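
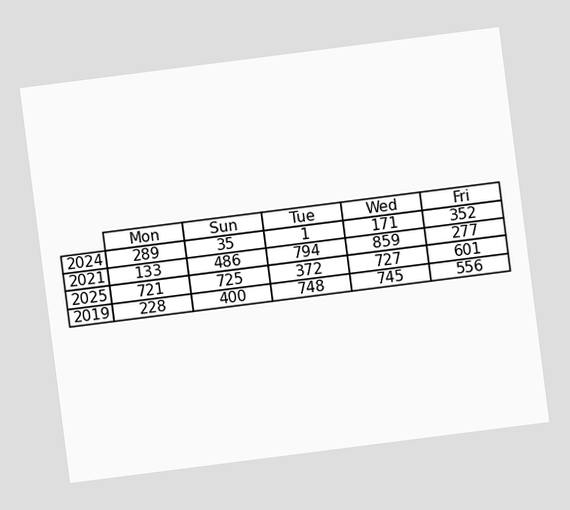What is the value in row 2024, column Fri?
The chart is tilted about 7° counter-clockwise. The (2024, Fri) cell reads 352.

352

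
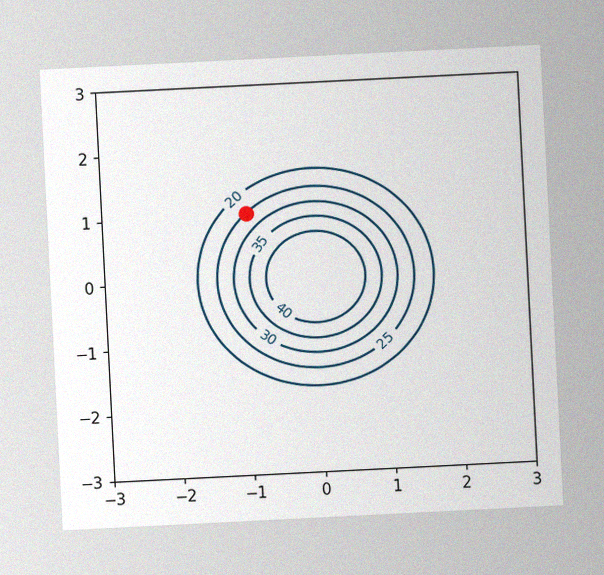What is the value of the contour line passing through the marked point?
The chart is tilted about 3° counter-clockwise, with some photo noise. The marked point sits on the contour labelled 25.

25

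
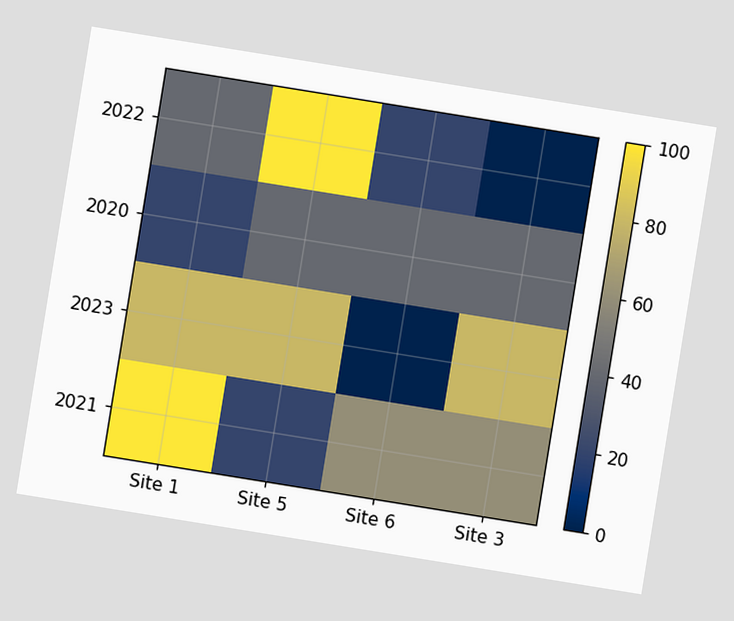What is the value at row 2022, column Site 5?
100

The chart is tilted about 9° clockwise. Matching cell (2022, Site 5) against the colorbar gives 100.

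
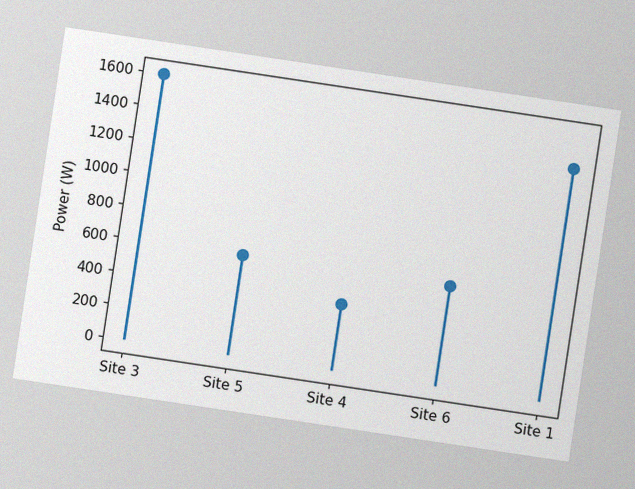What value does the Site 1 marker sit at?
The chart is tilted about 9° clockwise, with some photo noise. The Site 1 marker sits at 1400W.

1400W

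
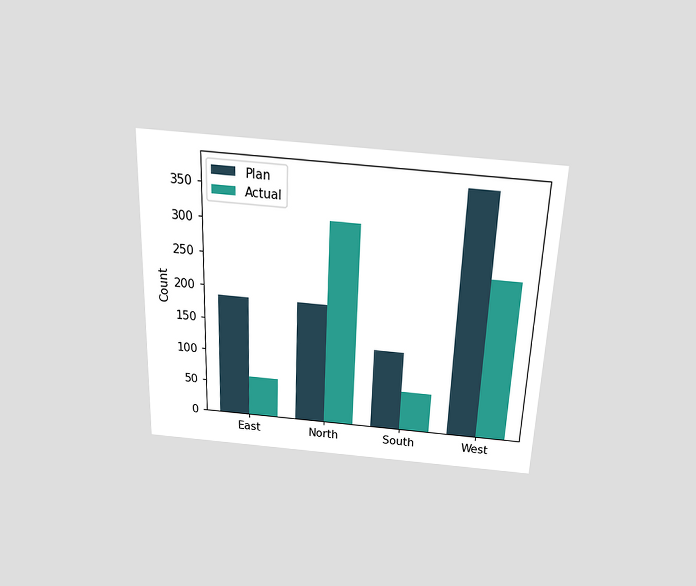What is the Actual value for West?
The chart is tilted about 2° clockwise and viewed slightly from above. The Actual bar at West reaches 248 on the y-axis.

248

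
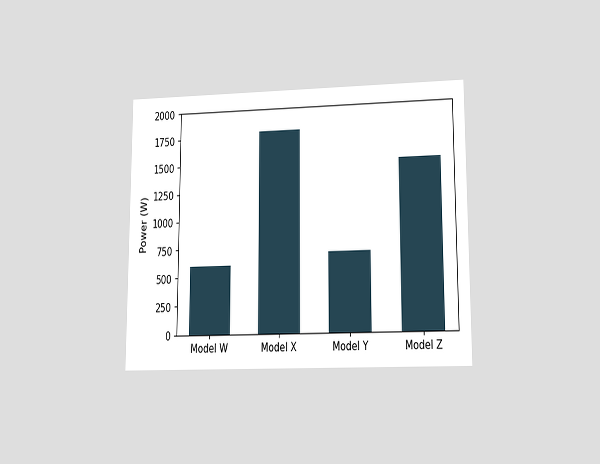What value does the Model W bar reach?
The chart is viewed at a slight angle. Reading along the chart's y-axis, the Model W bar reaches 600W.

600W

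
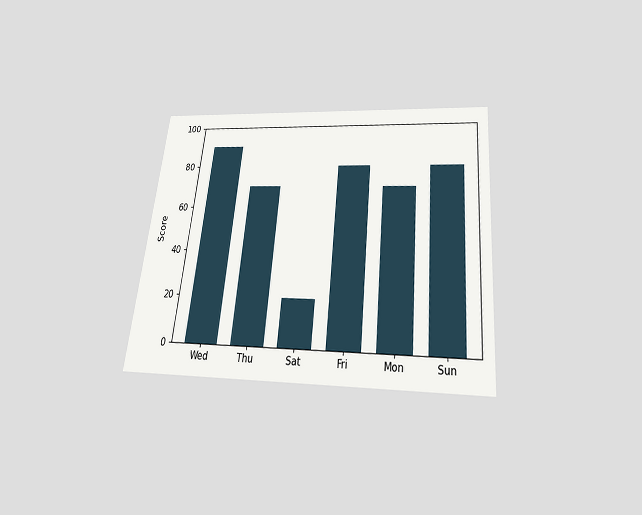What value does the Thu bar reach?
The chart is tilted about 6° clockwise and viewed slightly from below. Reading along the chart's y-axis, the Thu bar reaches 70.

70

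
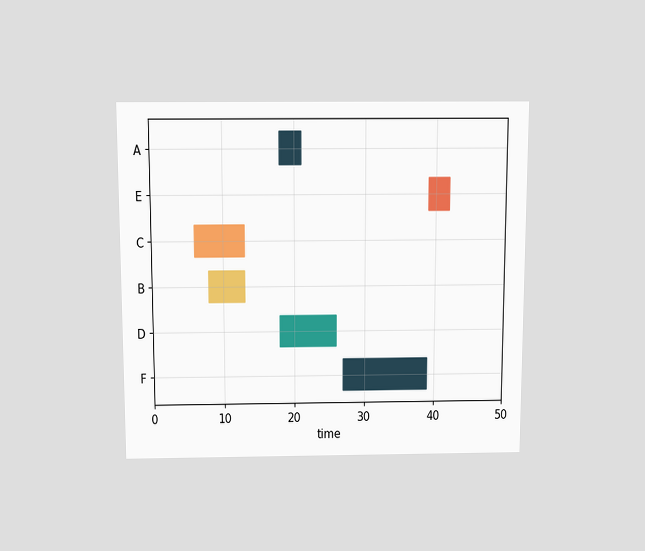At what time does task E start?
The chart is viewed slightly from above. The E bar begins at t=39.

39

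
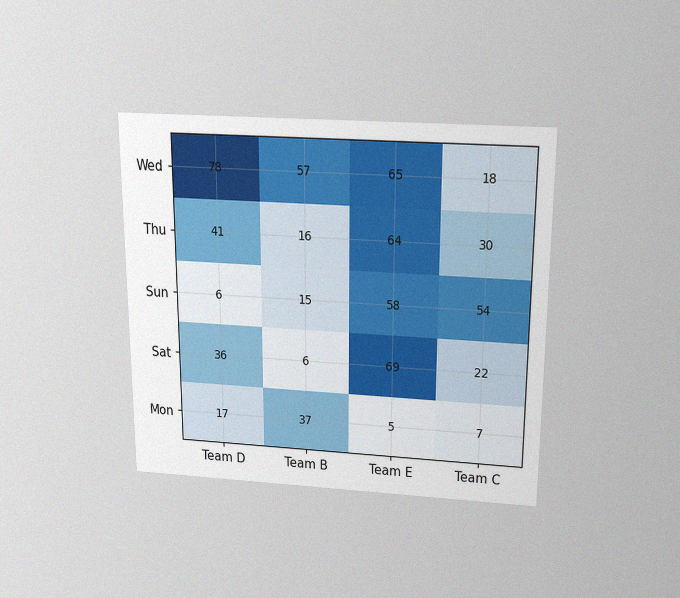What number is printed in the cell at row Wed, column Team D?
The chart is viewed slightly from above, with some photo noise. The (Wed, Team D) cell reads 78.

78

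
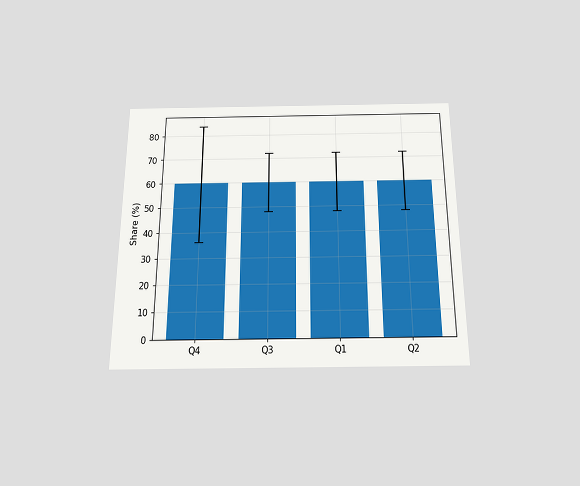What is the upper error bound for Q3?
The chart is viewed slightly from below. The Q3 bar's upper whisker reaches 72%.

72%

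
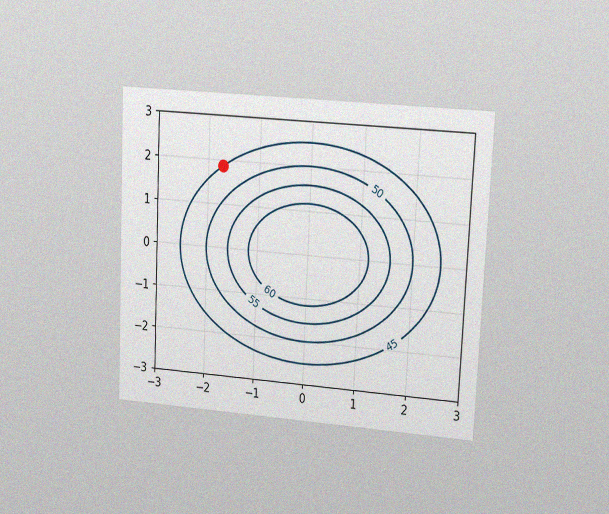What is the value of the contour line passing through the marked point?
The chart is tilted about 3° clockwise and viewed at a slight angle, with some photo noise. The marked point sits on the contour labelled 45.

45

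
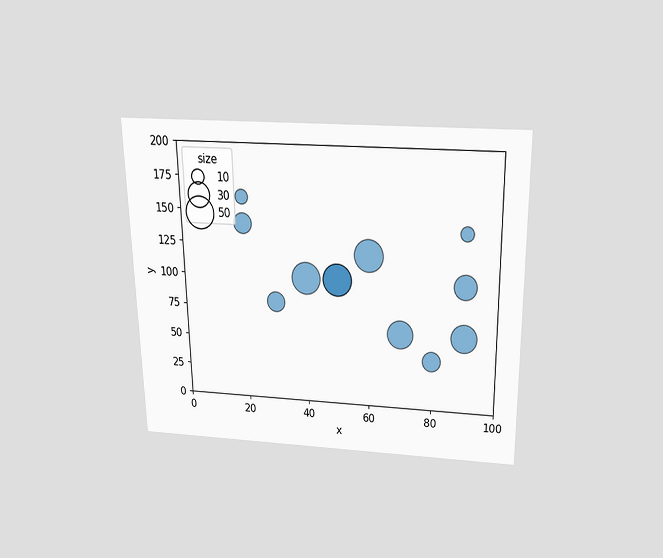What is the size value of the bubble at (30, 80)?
The chart is viewed slightly from above. Matching the bubble at (30, 80) against the size legend gives 20.

20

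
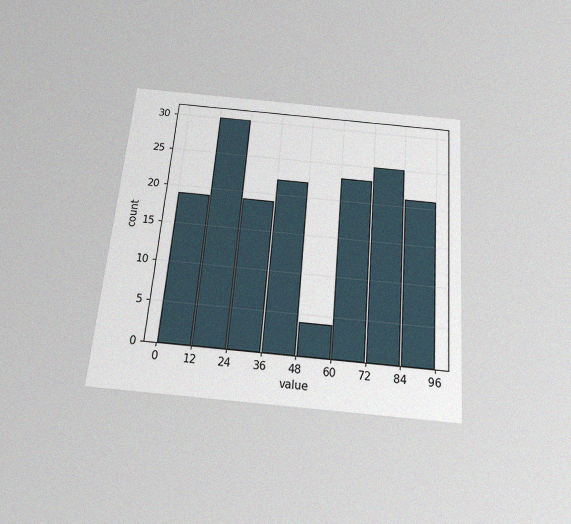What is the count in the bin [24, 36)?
The chart is tilted about 5° clockwise and viewed slightly from below, with some photo noise. The [24, 36) bin has height 19.

19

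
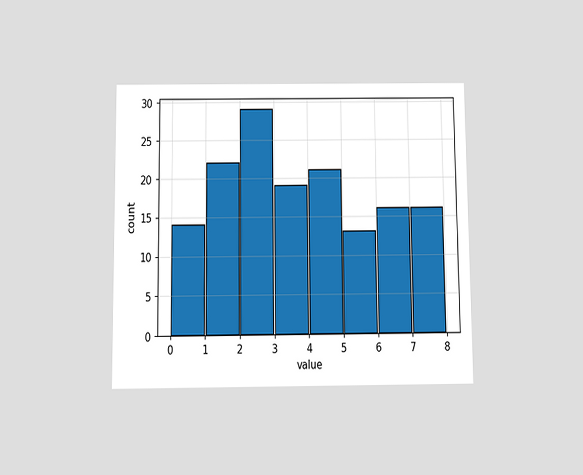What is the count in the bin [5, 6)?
13

The chart is viewed slightly from below. The [5, 6) bin has height 13.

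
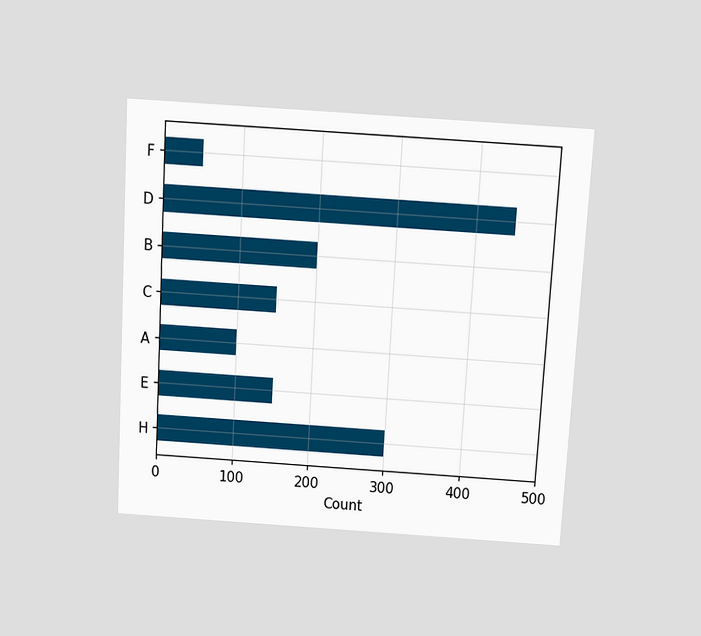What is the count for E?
150

The chart is tilted about 3° clockwise and viewed slightly from above. Reading along the chart's x-axis, the E bar reaches 150.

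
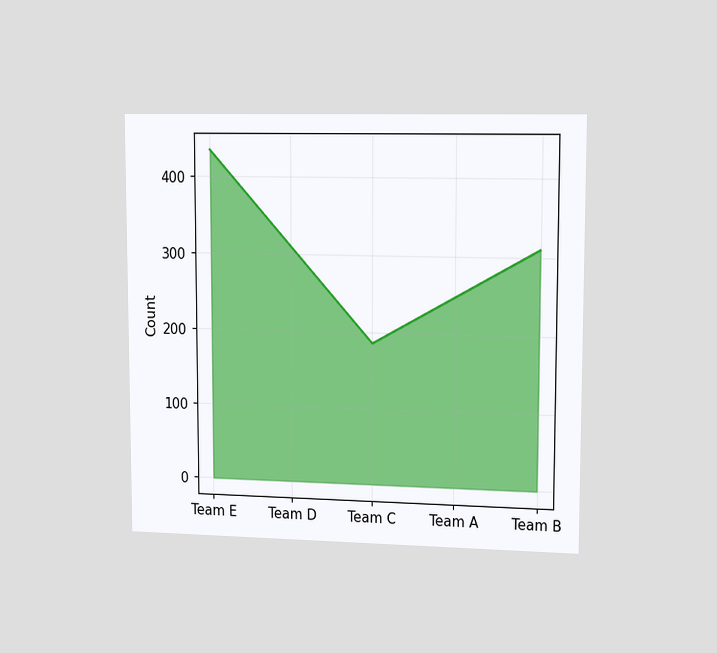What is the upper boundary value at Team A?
The chart is viewed slightly from the right. At Team A the upper boundary is at 248.

248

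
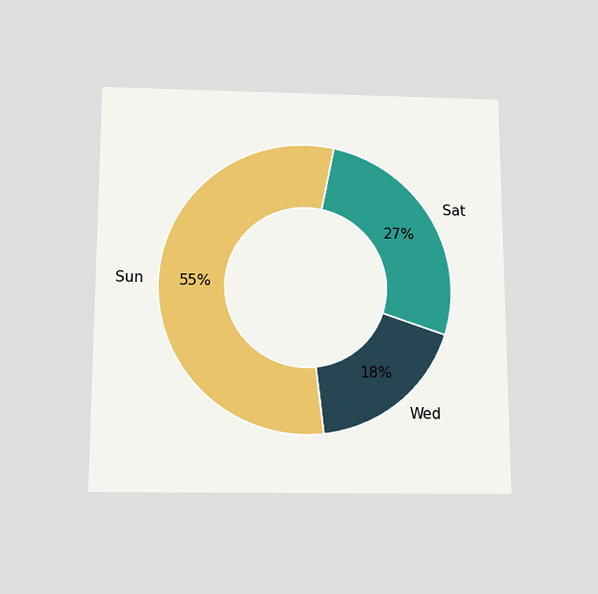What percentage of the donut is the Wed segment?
18%

The chart is viewed slightly from below. The Wed segment takes up 18% of the ring.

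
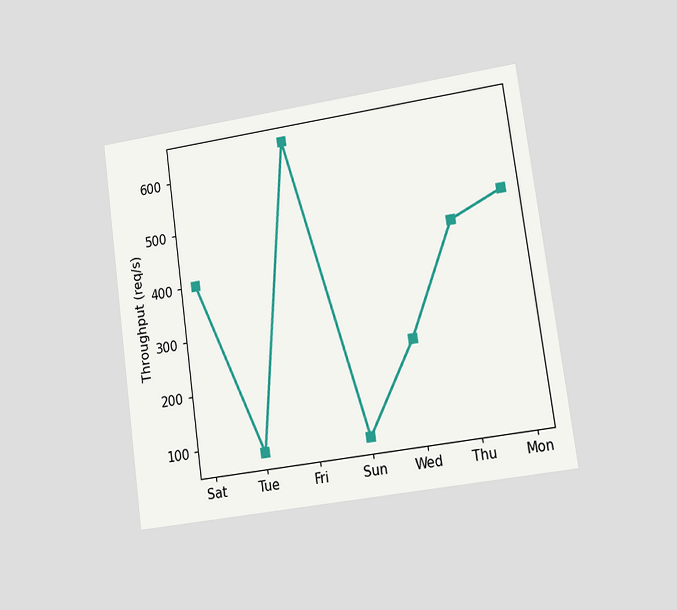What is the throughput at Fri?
The chart is tilted about 8° counter-clockwise and viewed at a slight angle. At Fri, the line is at 640req/s.

640req/s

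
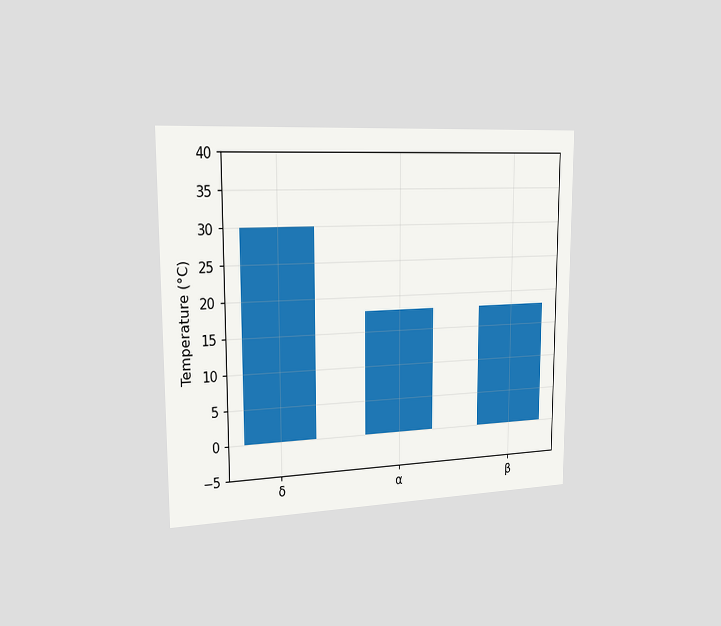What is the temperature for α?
The chart is viewed slightly from the left. Reading along the chart's y-axis, the α bar reaches 18°C.

18°C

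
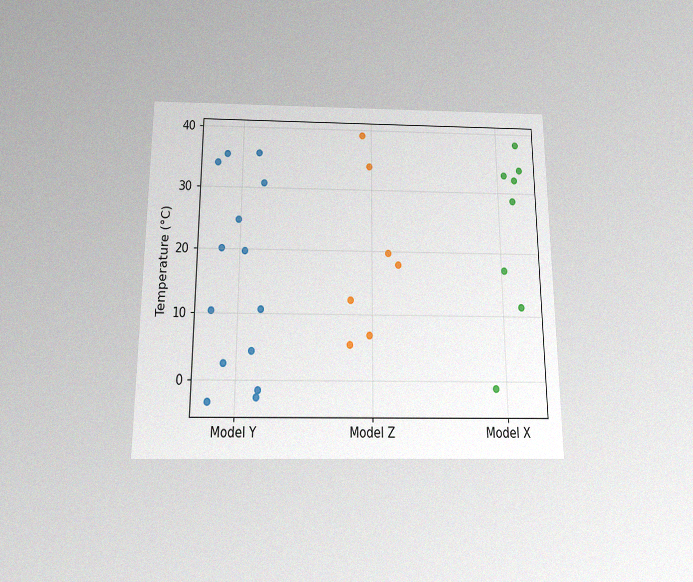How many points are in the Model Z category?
The chart is viewed slightly from below, with some photo noise. Counting the markers in the Model Z column gives 7.

7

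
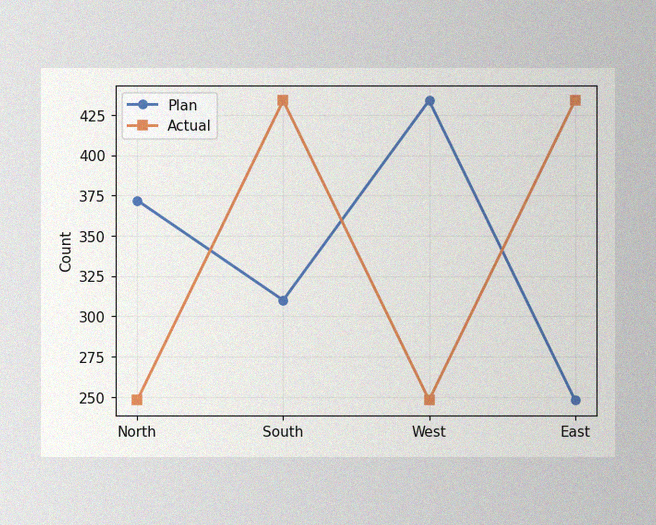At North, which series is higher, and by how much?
Plan, by 124

The image has some photo noise and uneven lighting. At North, Plan sits above the other line by 124.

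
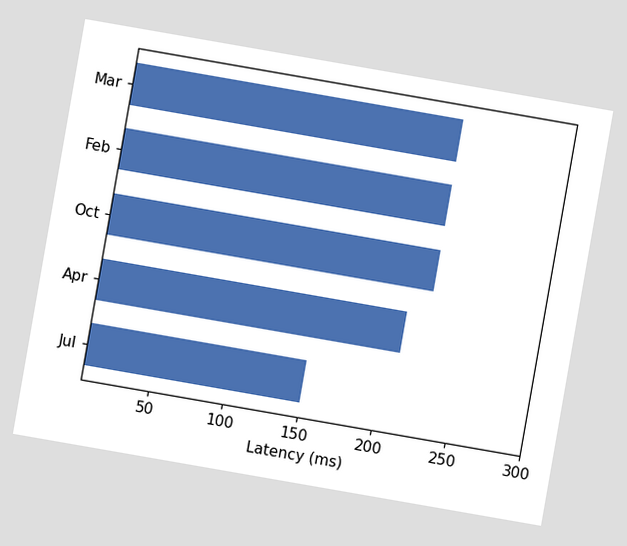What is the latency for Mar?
The chart is tilted about 10° clockwise. Reading along the chart's x-axis, the Mar bar reaches 225ms.

225ms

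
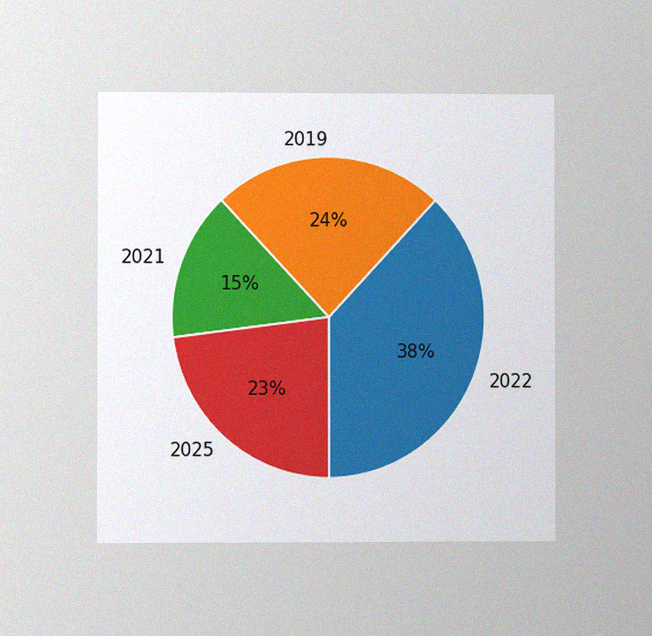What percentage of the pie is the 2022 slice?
38%

The chart is viewed at a slight angle, with some photo noise. The 2022 slice takes up 38% of the pie.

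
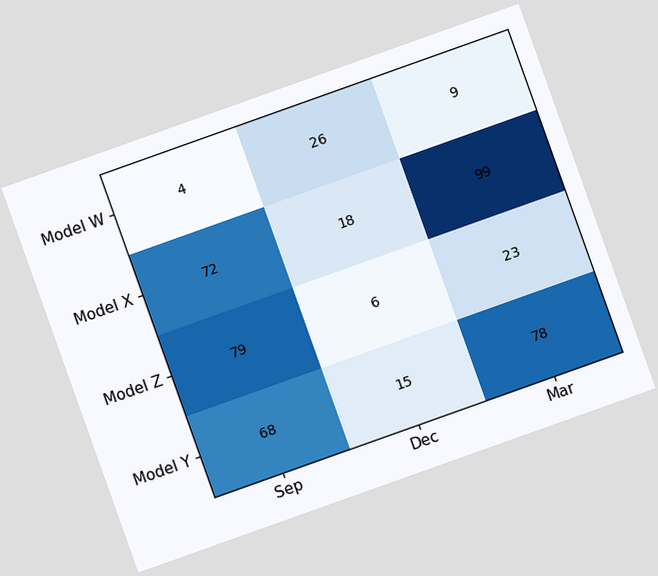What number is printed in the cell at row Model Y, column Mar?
78

The chart is tilted about 20° counter-clockwise. The (Model Y, Mar) cell reads 78.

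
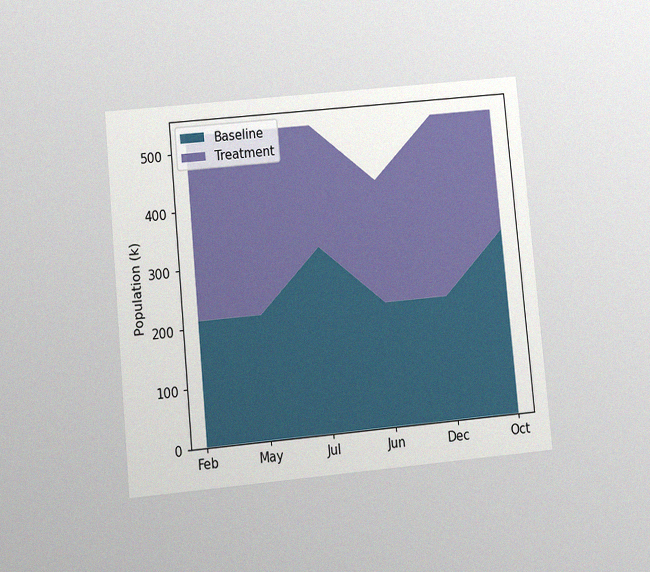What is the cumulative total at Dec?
530k

The chart is tilted about 5° counter-clockwise and viewed at a slight angle, with some photo noise. The stacked total at Dec reaches 530k.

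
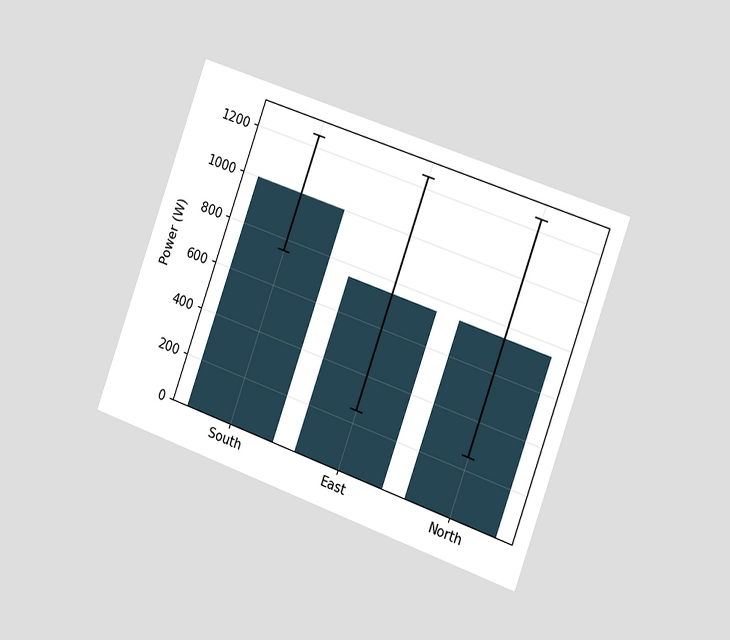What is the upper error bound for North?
The chart is tilted about 20° clockwise and viewed slightly from the right. The North bar's upper whisker reaches 1250W.

1250W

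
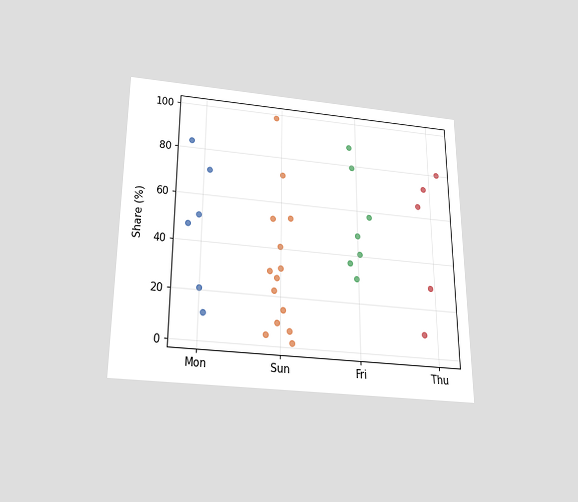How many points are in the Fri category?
7

The chart is viewed slightly from below. Counting the markers in the Fri column gives 7.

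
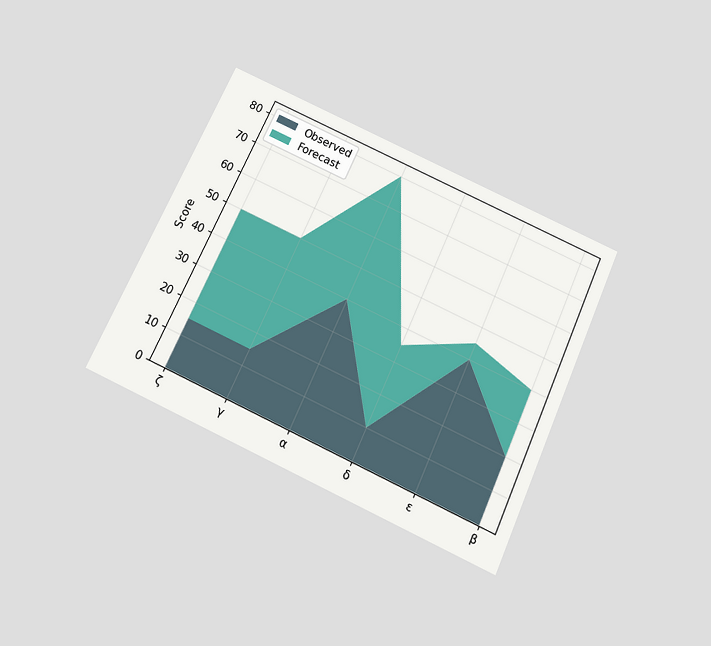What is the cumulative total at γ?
50

The chart is tilted about 24° clockwise and viewed slightly from below. The stacked total at γ reaches 50.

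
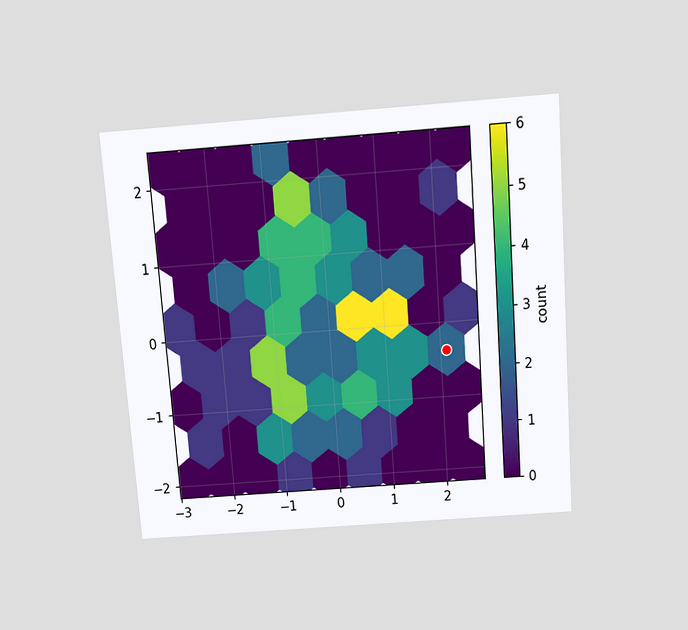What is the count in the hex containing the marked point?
2

The chart is tilted about 4° counter-clockwise and viewed slightly from above. The marked hex reads 2 on the colorbar.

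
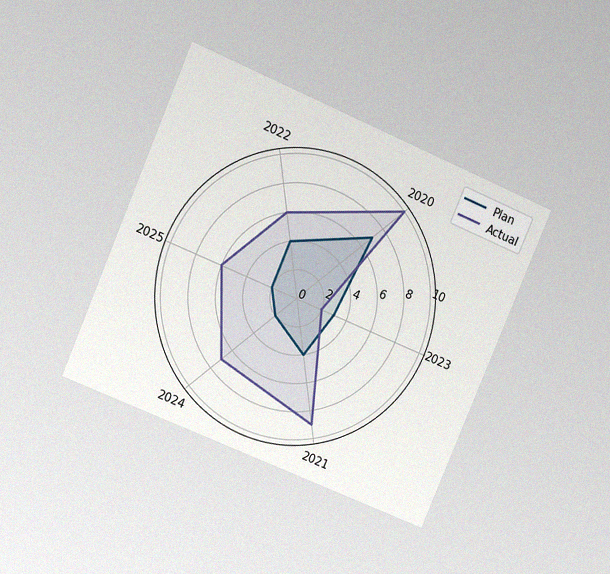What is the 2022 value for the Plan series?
4

The chart is tilted about 23° clockwise and viewed at a slight angle, with some photo noise. On the 2022 axis, Plan reaches 4.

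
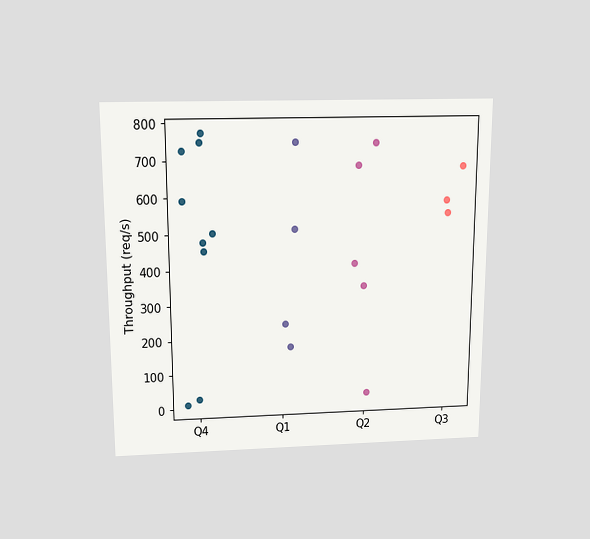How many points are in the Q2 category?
5

The chart is viewed slightly from above. Counting the markers in the Q2 column gives 5.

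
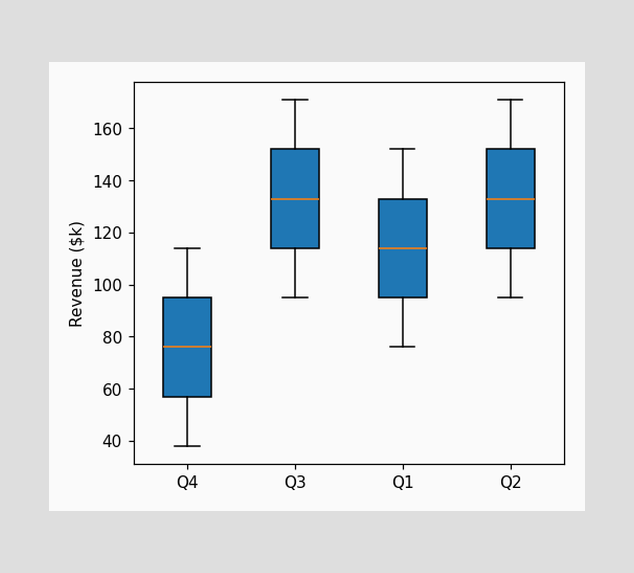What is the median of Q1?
$114k

The median line in the Q1 box sits at $114k.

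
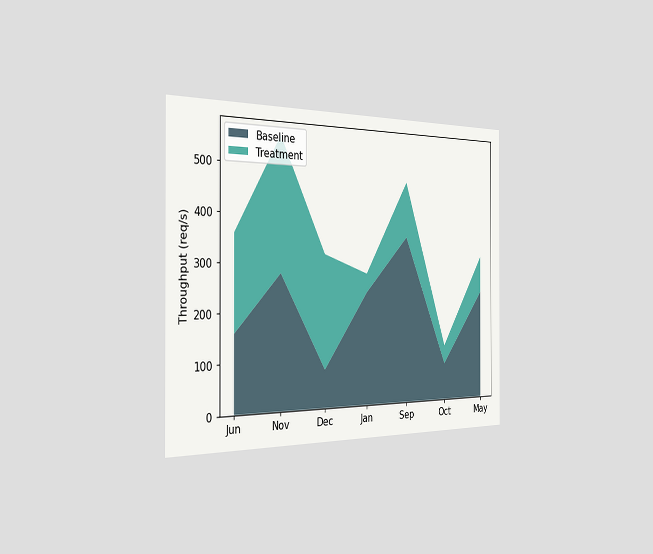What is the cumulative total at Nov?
560req/s

The chart is viewed slightly from the left. The stacked total at Nov reaches 560req/s.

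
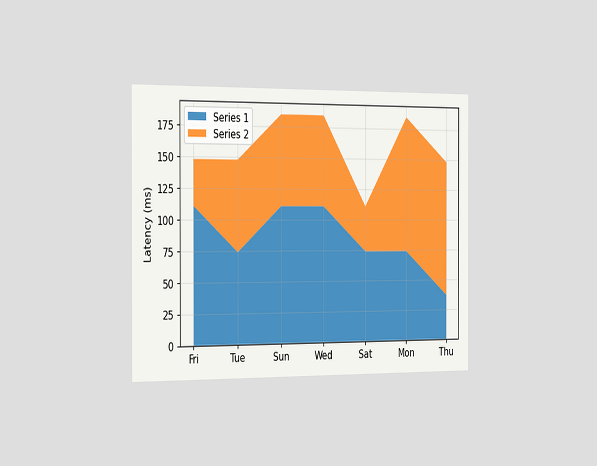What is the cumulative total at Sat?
111ms

The chart is viewed slightly from the left. The stacked total at Sat reaches 111ms.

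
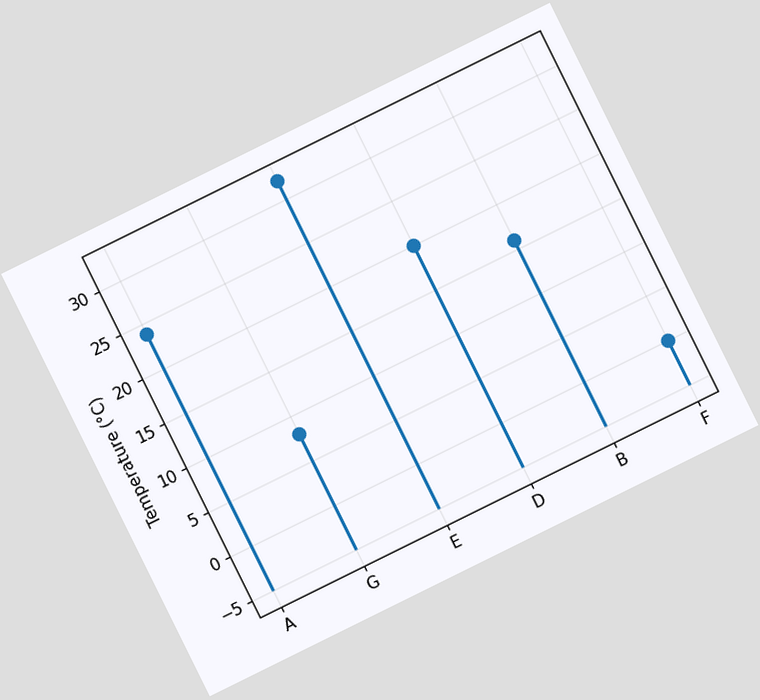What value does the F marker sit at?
0°C

The chart is tilted about 26° counter-clockwise. The F marker sits at 0°C.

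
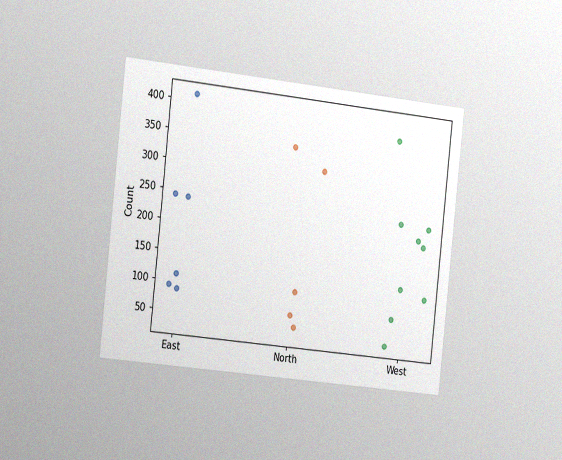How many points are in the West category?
The chart is tilted about 6° clockwise and viewed slightly from the left, with some photo noise. Counting the markers in the West column gives 9.

9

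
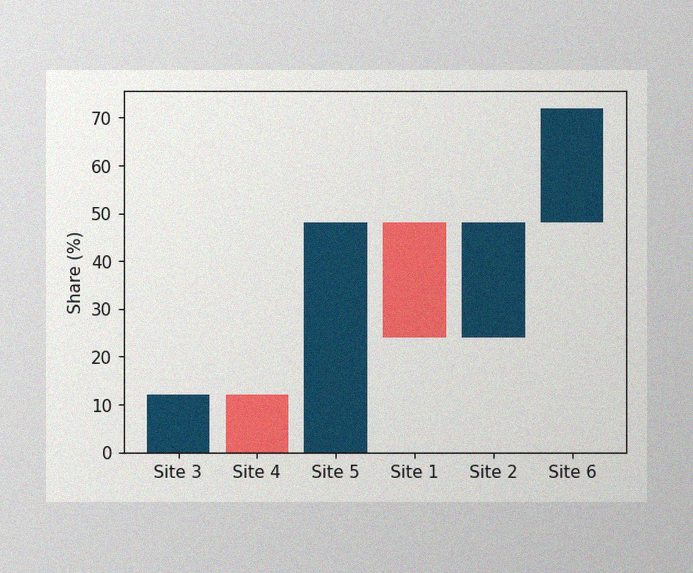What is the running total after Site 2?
The image has some photo noise and uneven lighting. After Site 2 the running total reaches 48%.

48%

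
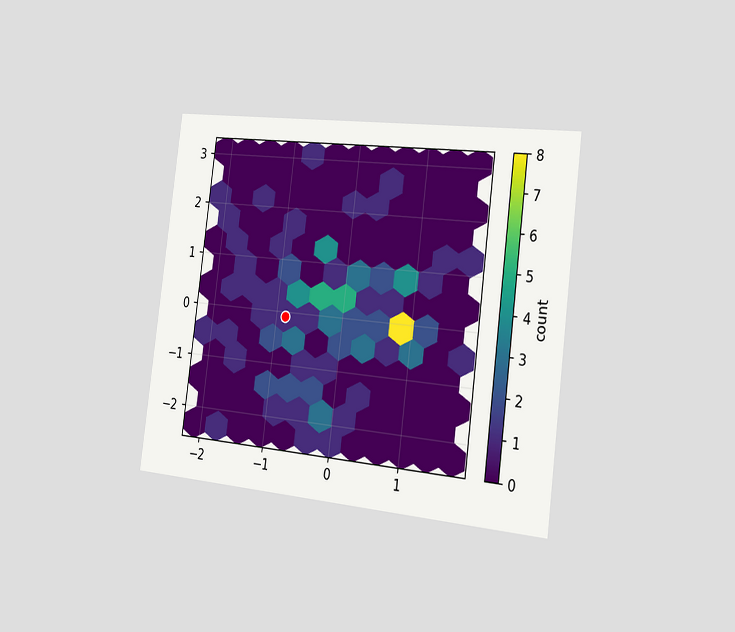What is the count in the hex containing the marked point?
1

The chart is tilted about 7° clockwise and viewed slightly from the right. The marked hex reads 1 on the colorbar.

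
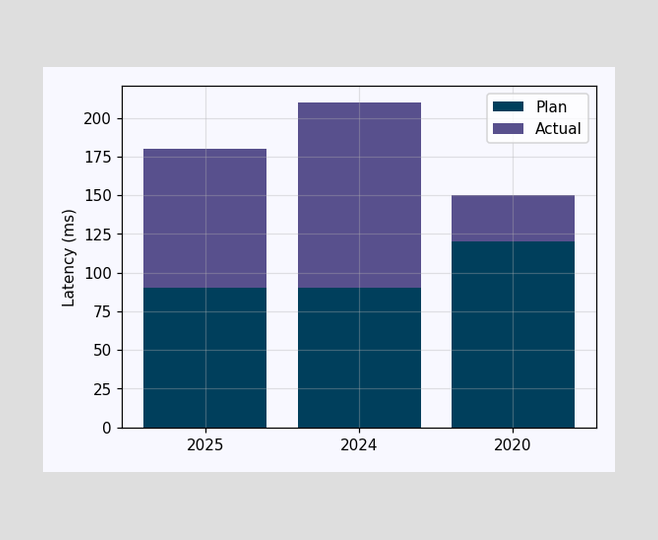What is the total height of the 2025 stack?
180ms

The 2025 stack's top reaches 180ms on the y-axis.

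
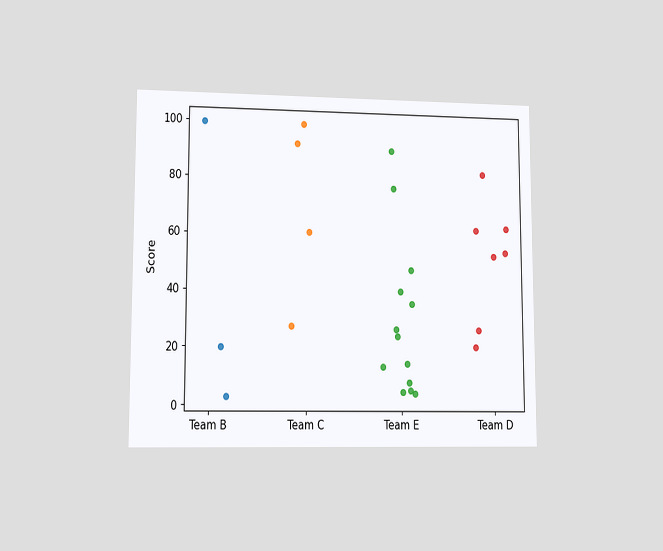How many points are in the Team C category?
The chart is viewed at a slight angle. Counting the markers in the Team C column gives 4.

4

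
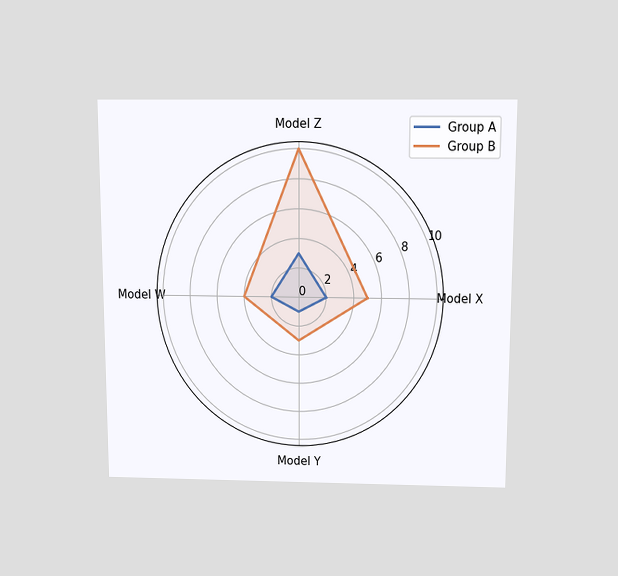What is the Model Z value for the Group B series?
10

The chart is viewed slightly from above. On the Model Z axis, Group B reaches 10.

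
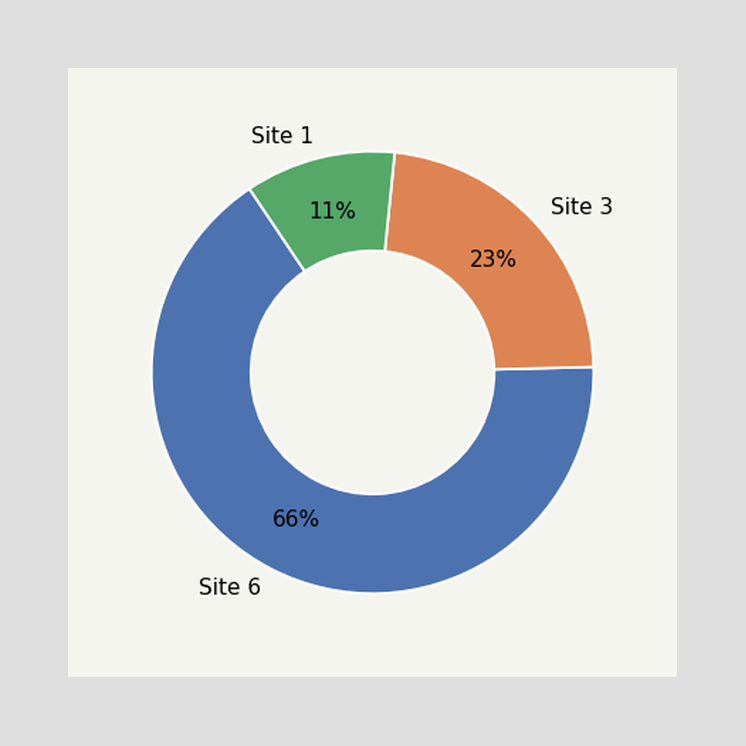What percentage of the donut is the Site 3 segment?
23%

The Site 3 segment takes up 23% of the ring.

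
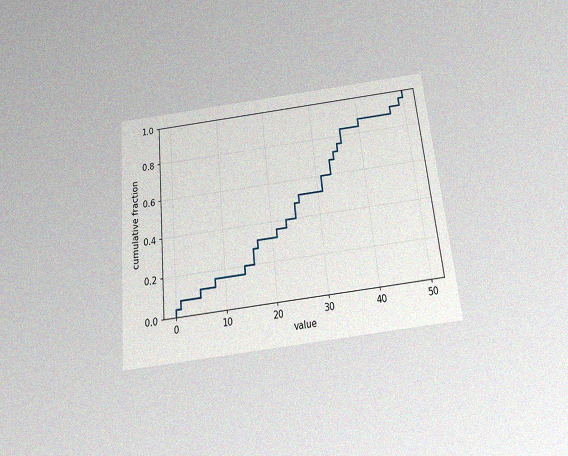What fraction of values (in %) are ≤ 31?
60%

The chart is tilted about 6° counter-clockwise and viewed slightly from below, with some photo noise. At x=31 the ECDF step is at 60%.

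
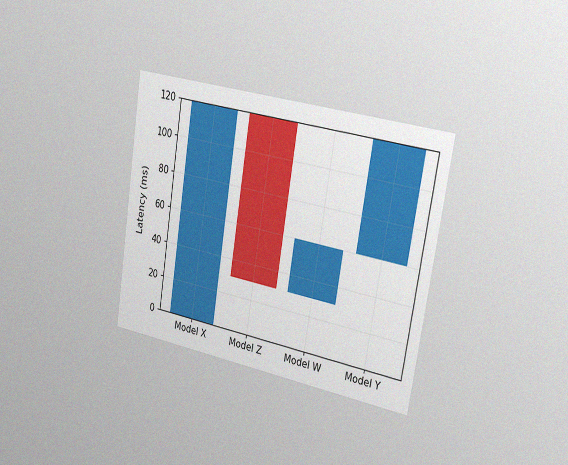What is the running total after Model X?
The chart is tilted about 9° clockwise and viewed slightly from the right, with some photo noise. After Model X the running total reaches 120ms.

120ms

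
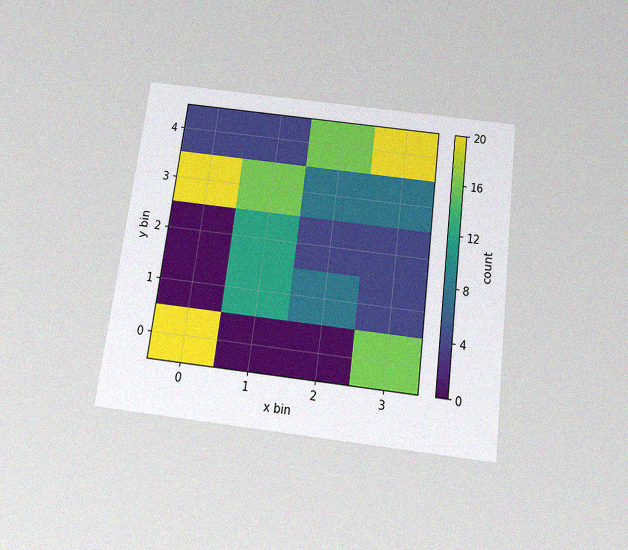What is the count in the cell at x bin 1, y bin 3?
The chart is tilted about 7° clockwise and viewed slightly from below, with some photo noise. Matching the cell (1, 3) against the colorbar gives 16.

16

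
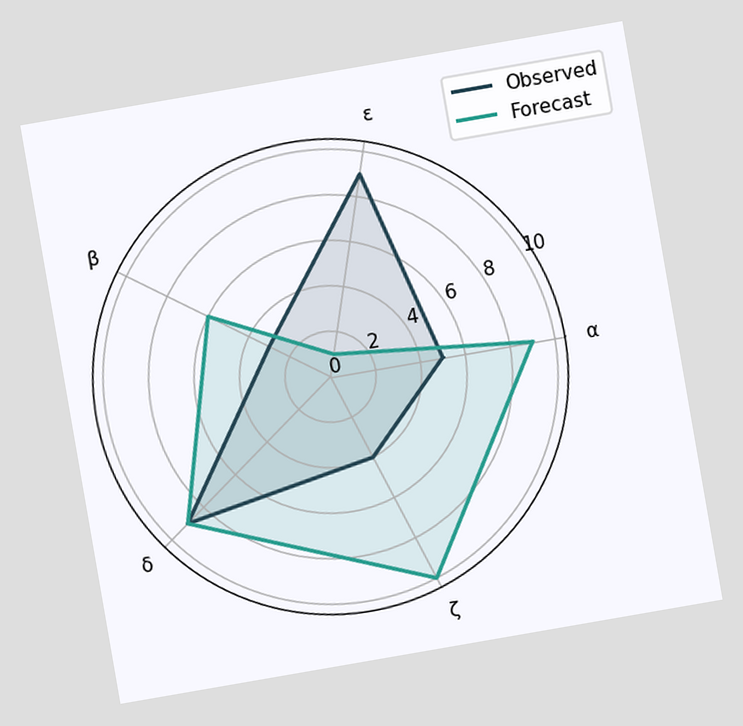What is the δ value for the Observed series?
The chart is tilted about 10° counter-clockwise. On the δ axis, Observed reaches 9.

9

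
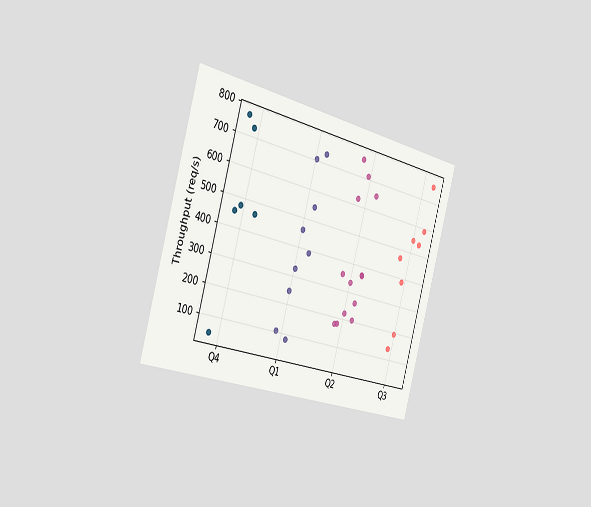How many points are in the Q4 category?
6

The chart is tilted about 16° clockwise and viewed slightly from the left. Counting the markers in the Q4 column gives 6.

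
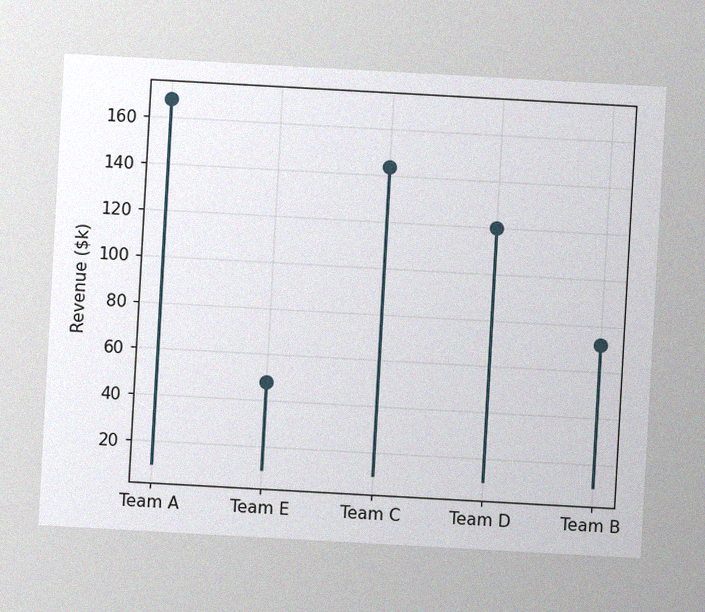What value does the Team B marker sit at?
$72k

The chart is tilted about 3° clockwise, with some photo noise. The Team B marker sits at $72k.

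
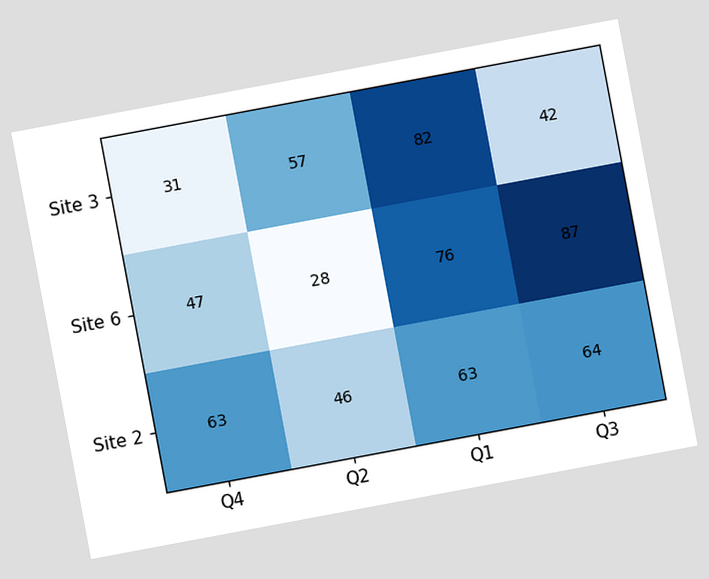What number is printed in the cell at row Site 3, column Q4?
31

The chart is tilted about 11° counter-clockwise. The (Site 3, Q4) cell reads 31.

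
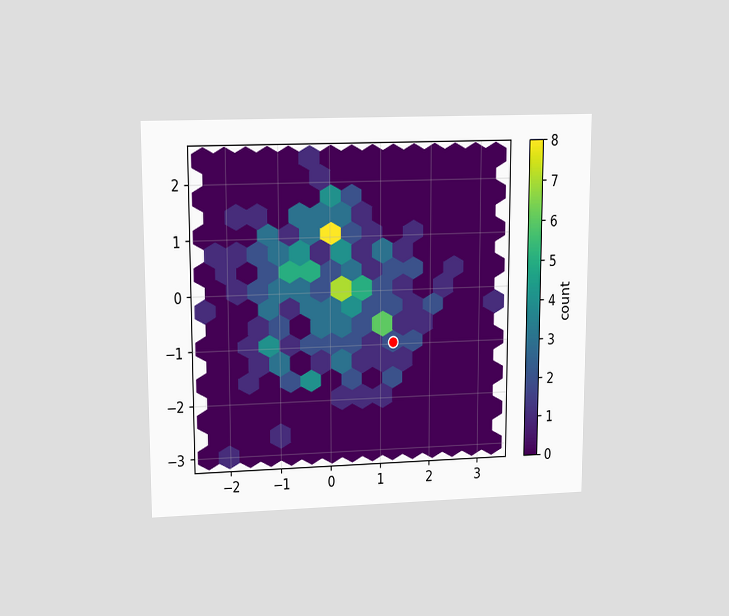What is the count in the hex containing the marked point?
2

The chart is viewed at a slight angle. The marked hex reads 2 on the colorbar.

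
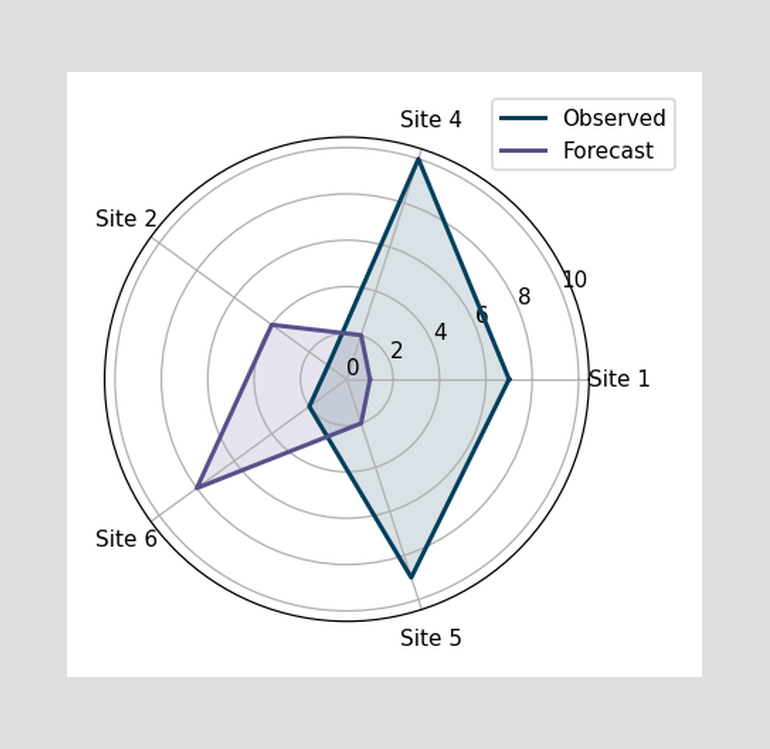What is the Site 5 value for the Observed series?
On the Site 5 axis, Observed reaches 9.

9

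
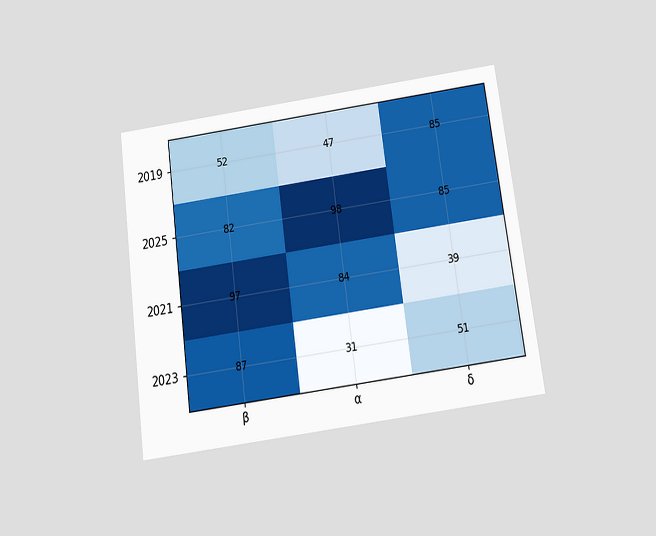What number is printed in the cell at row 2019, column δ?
The chart is tilted about 8° counter-clockwise and viewed slightly from below. The (2019, δ) cell reads 85.

85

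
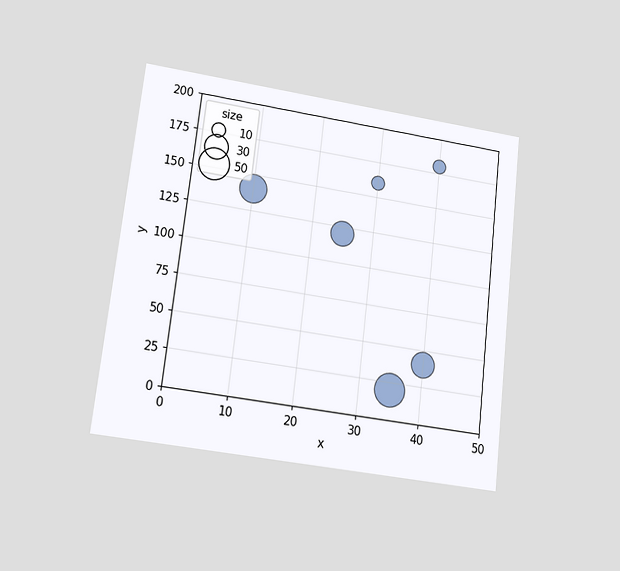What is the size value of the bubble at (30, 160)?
10

The chart is tilted about 7° clockwise and viewed at a slight angle. Matching the bubble at (30, 160) against the size legend gives 10.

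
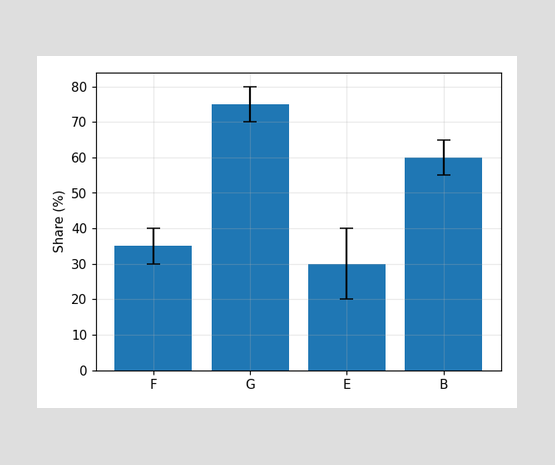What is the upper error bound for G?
The G bar's upper whisker reaches 80%.

80%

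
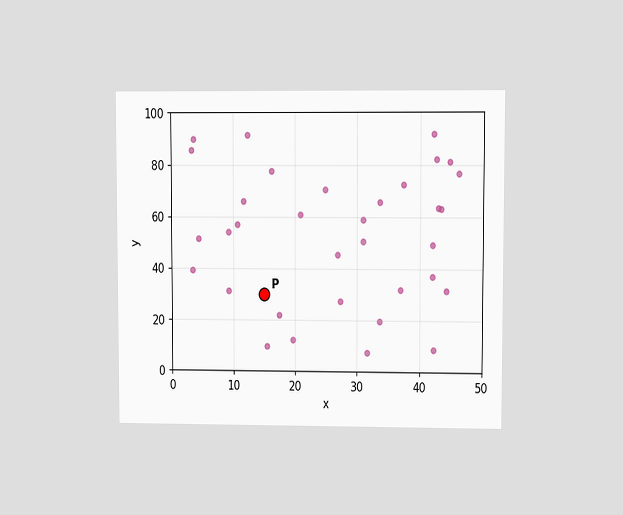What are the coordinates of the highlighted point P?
(15, 30)

The chart is viewed at a slight angle. Following the gridlines from P to each axis, P sits at (15, 30).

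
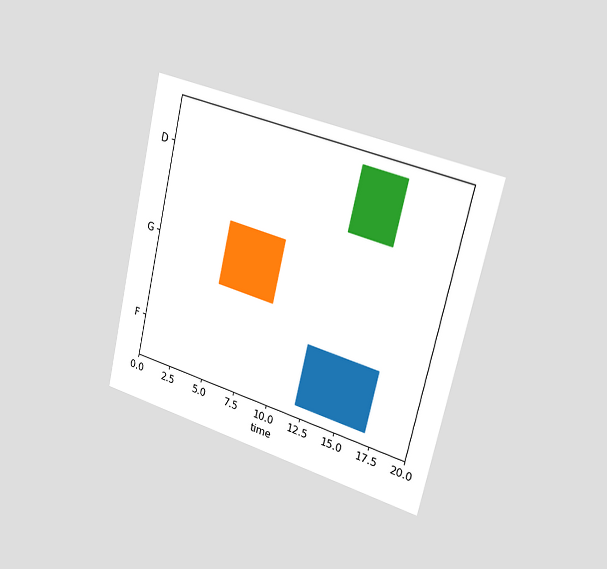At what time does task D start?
13

The chart is tilted about 13° clockwise and viewed slightly from the right. The D bar begins at t=13.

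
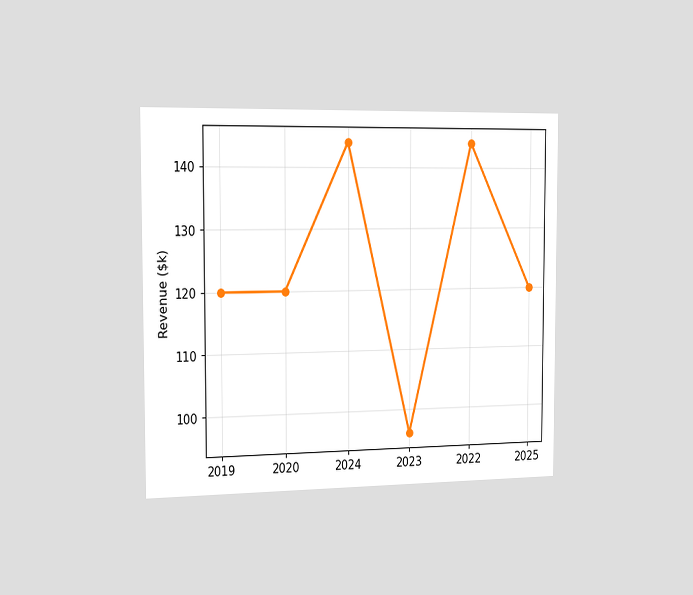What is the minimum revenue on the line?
$96k

The chart is viewed slightly from the left. The lowest point is at 2023, and reading across to the y-axis gives $96k.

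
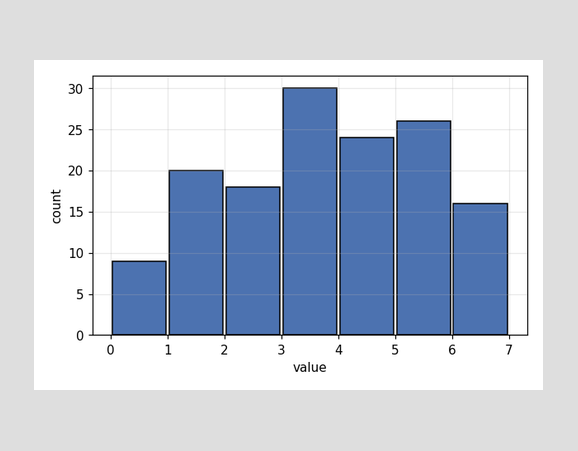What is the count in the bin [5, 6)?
The [5, 6) bin has height 26.

26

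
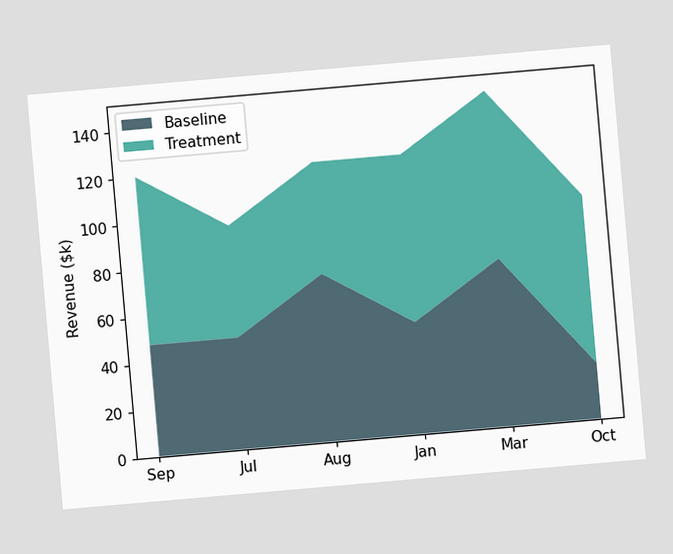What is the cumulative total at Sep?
$120k

The chart is tilted about 5° counter-clockwise. The stacked total at Sep reaches $120k.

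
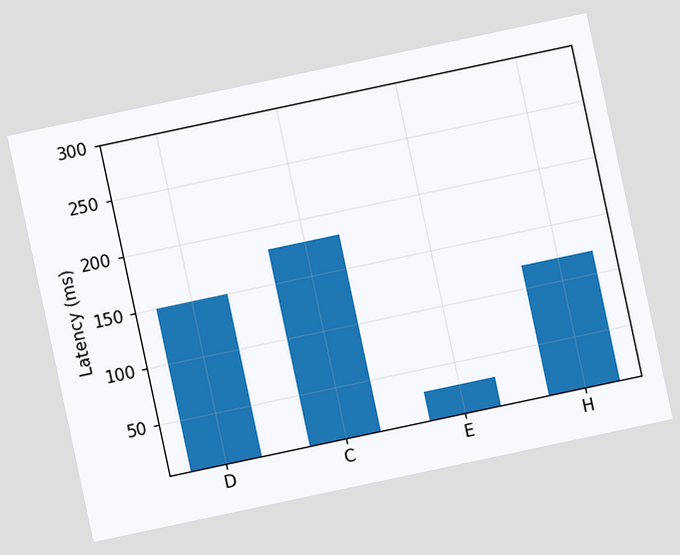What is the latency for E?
30ms

The chart is tilted about 12° counter-clockwise. Reading along the chart's y-axis, the E bar reaches 30ms.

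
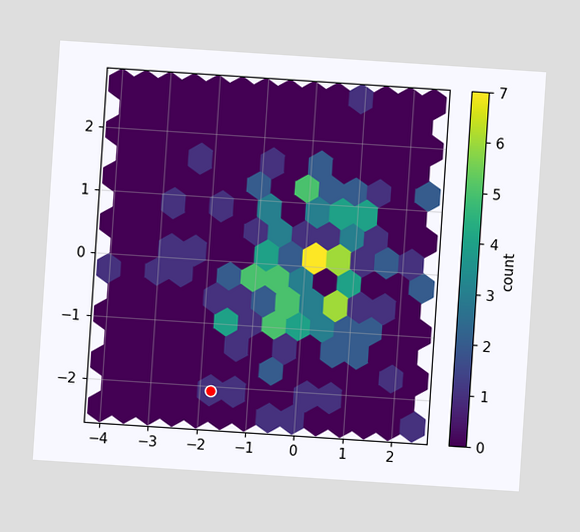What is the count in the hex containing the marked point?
The chart is tilted about 4° clockwise. The marked hex reads 1 on the colorbar.

1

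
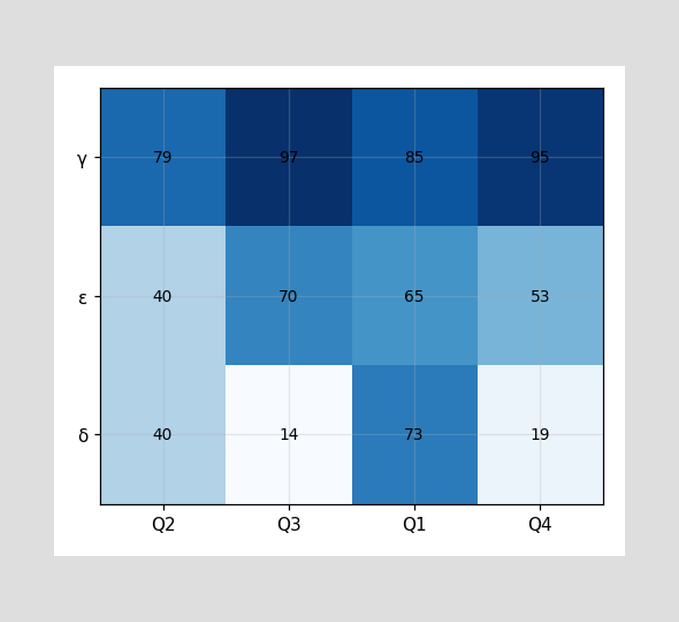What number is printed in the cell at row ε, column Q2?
The (ε, Q2) cell reads 40.

40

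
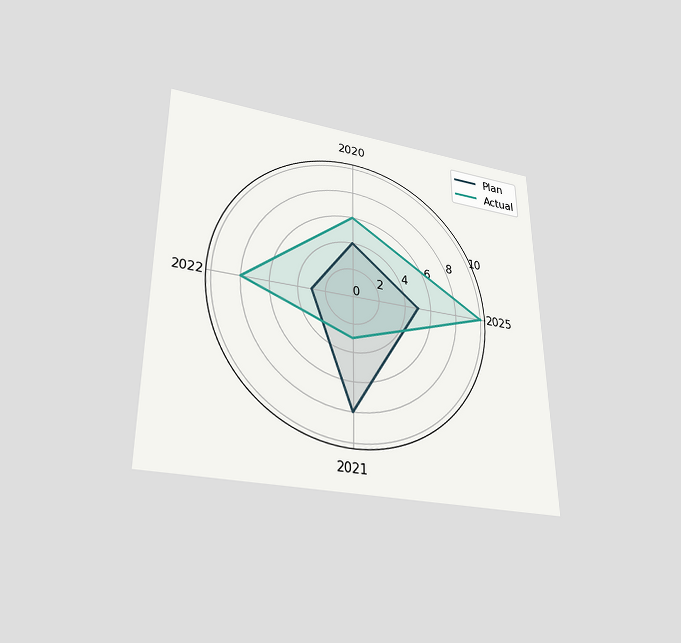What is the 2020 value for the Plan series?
The chart is viewed slightly from below. On the 2020 axis, Plan reaches 4.

4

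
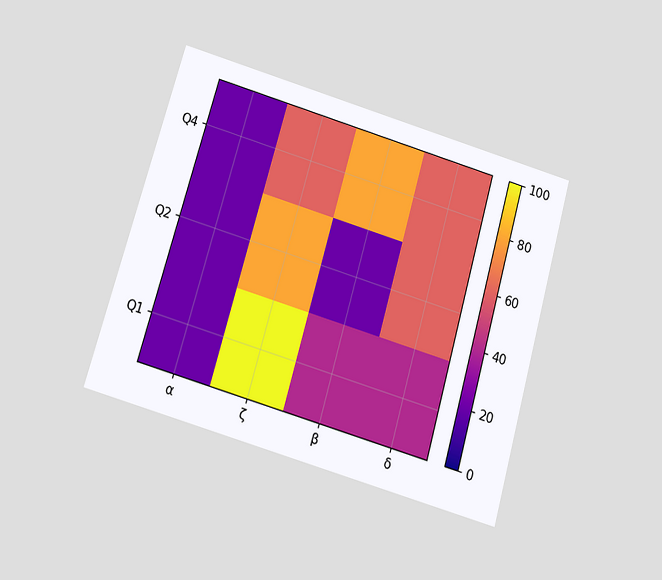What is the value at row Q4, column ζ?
60

The chart is tilted about 16° clockwise and viewed slightly from below. Matching cell (Q4, ζ) against the colorbar gives 60.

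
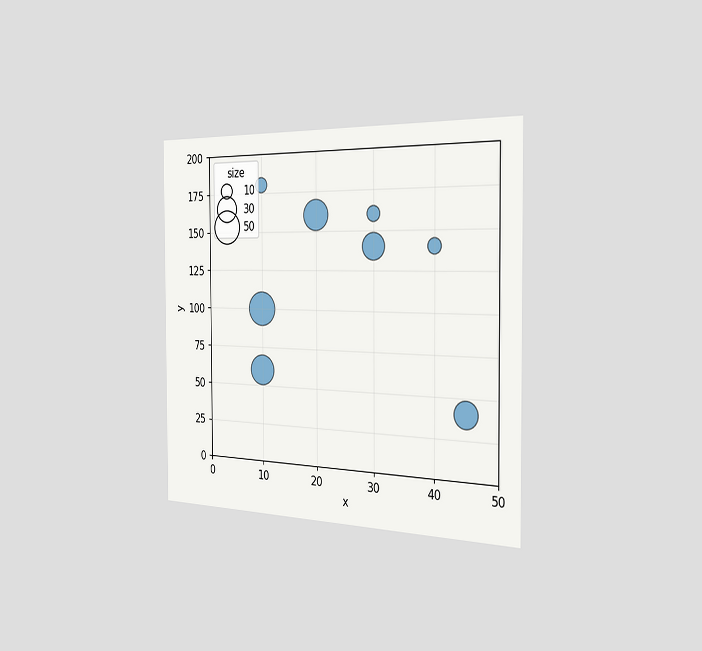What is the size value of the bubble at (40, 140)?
10

The chart is viewed slightly from the right. Matching the bubble at (40, 140) against the size legend gives 10.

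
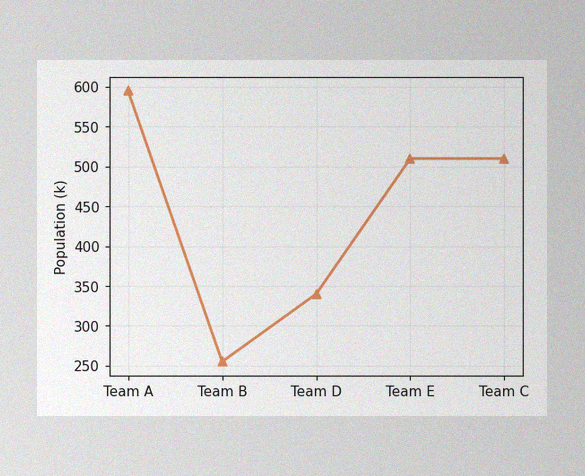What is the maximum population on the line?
The image has some photo noise and uneven lighting. The highest point is at Team A, and reading across to the y-axis gives 595k.

595k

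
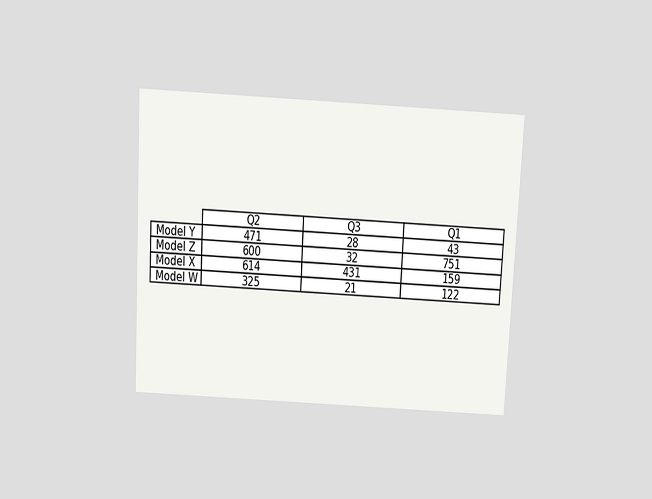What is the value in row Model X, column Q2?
614

The chart is tilted about 3° clockwise and viewed slightly from above. The (Model X, Q2) cell reads 614.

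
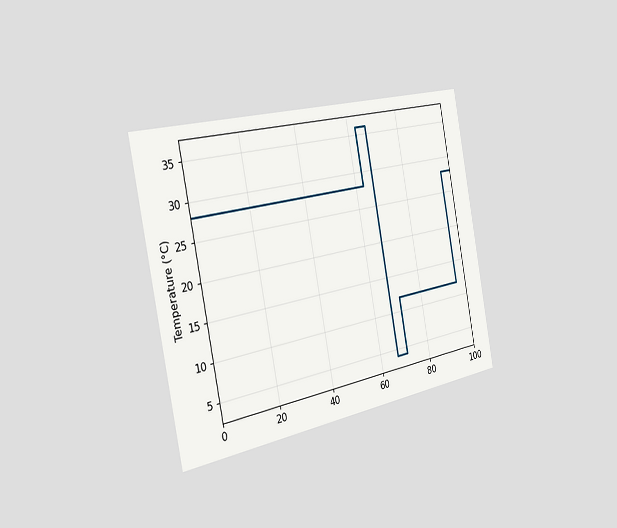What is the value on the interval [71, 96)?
The chart is tilted about 11° counter-clockwise and viewed slightly from the left. On [71, 96) the step sits at 12°C.

12°C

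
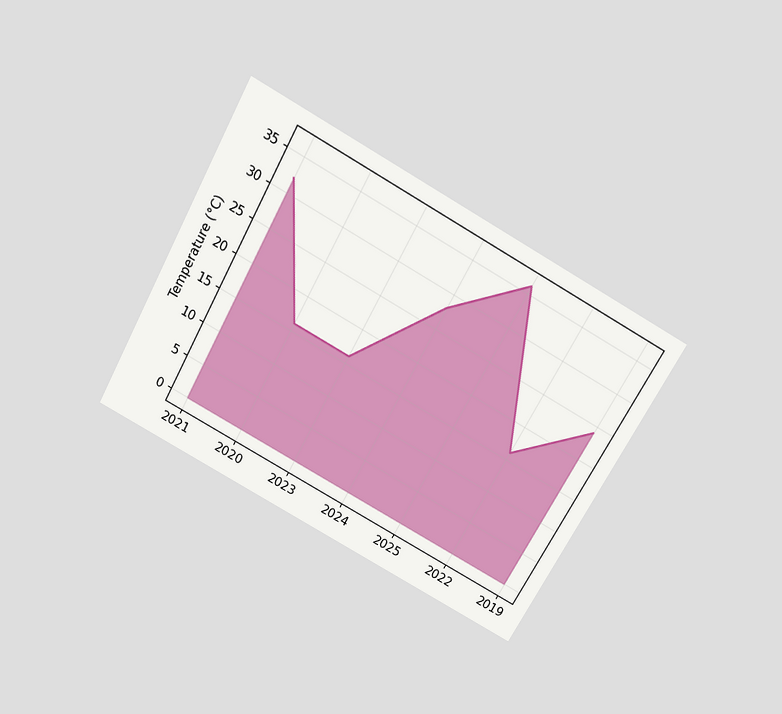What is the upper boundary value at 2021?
32°C

The chart is tilted about 29° clockwise and viewed slightly from above. At 2021 the upper boundary is at 32°C.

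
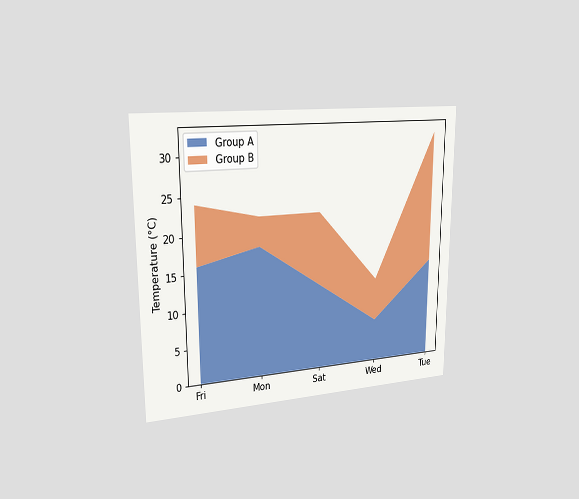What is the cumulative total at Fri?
The chart is viewed slightly from the left. The stacked total at Fri reaches 24°C.

24°C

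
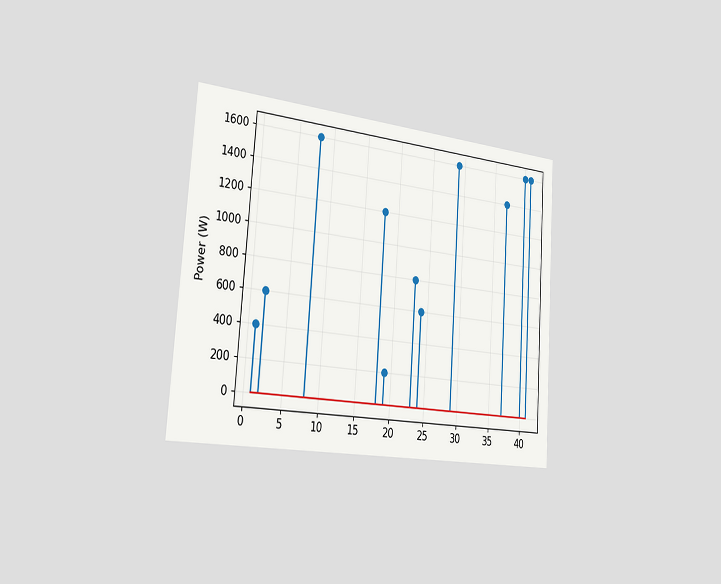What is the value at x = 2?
600W

The chart is tilted about 4° clockwise and viewed slightly from the left. The stem at x=2 reaches 600W.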